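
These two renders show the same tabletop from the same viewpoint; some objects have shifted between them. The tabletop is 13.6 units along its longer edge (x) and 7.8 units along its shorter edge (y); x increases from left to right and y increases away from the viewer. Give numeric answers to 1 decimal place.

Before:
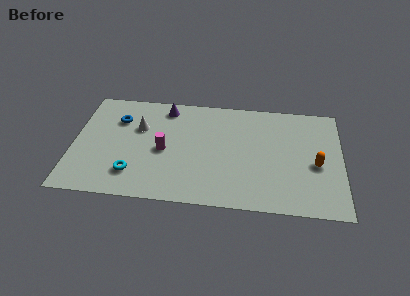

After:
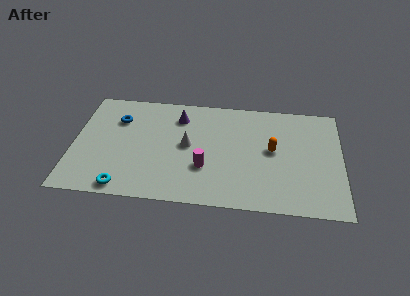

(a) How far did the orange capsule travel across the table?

2.3

From (12.3, 3.4) to (10.1, 4.2), the orange capsule covered √(2.2² + 0.8²) ≈ 2.3 units.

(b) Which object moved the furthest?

the white cone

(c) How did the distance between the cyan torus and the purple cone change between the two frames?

+0.8

The distance was about 5.1 in the first image and 5.9 in the second, so they moved 0.8 units further apart.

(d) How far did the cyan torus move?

1.1

The cyan torus was near (3.1, 1.8) before and (2.7, 0.8) after, so it travelled √(0.4² + 1.0²) ≈ 1.1 units.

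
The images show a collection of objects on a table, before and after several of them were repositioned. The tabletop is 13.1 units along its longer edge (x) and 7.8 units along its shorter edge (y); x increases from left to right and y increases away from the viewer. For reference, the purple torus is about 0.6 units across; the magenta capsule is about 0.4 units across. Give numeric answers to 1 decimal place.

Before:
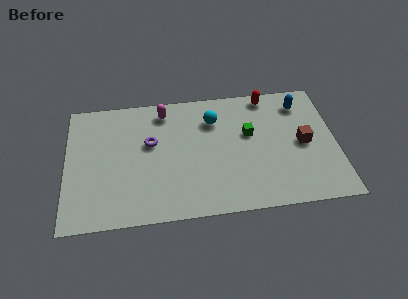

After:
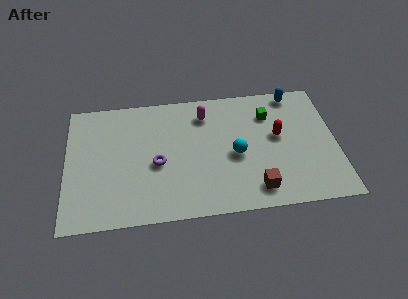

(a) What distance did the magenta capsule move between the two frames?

2.0

The magenta capsule was near (4.8, 6.6) before and (6.8, 6.2) after, so it travelled √(2.0² + 0.4²) ≈ 2.0 units.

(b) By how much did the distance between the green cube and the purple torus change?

+1.2

Before: roughly 4.8 units apart; after: 6.0. That's 1.2 units further apart.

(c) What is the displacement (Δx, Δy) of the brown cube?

(-2.4, -2.5)

The brown cube started near (11.5, 3.8) and ended near (9.1, 1.3).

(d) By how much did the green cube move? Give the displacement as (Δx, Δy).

(1.0, 1.1)

The green cube started near (8.9, 4.7) and ended near (9.9, 5.8).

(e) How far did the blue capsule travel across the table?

0.8

From (11.5, 6.3) to (11.2, 7.0), the blue capsule covered √(0.3² + 0.7²) ≈ 0.8 units.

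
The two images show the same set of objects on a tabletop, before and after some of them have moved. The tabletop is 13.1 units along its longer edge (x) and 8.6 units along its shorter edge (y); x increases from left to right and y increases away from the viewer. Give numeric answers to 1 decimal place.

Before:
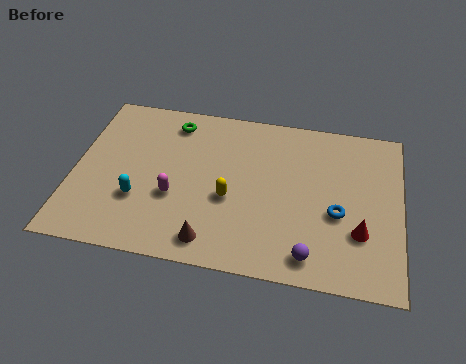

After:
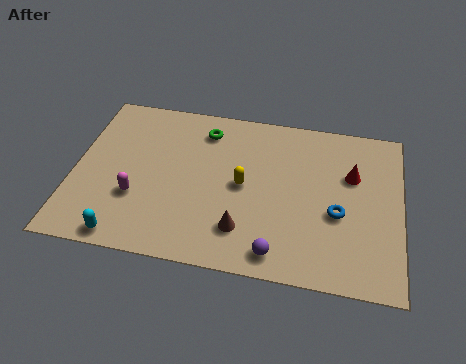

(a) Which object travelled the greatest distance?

the red cone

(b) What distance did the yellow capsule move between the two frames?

0.9

The yellow capsule was near (6.3, 3.5) before and (6.8, 4.3) after, so it travelled √(0.5² + 0.8²) ≈ 0.9 units.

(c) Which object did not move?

the blue torus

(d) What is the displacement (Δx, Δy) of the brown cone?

(1.2, 0.8)

The brown cone was at about (5.7, 1.2) and moved to about (6.9, 2.0).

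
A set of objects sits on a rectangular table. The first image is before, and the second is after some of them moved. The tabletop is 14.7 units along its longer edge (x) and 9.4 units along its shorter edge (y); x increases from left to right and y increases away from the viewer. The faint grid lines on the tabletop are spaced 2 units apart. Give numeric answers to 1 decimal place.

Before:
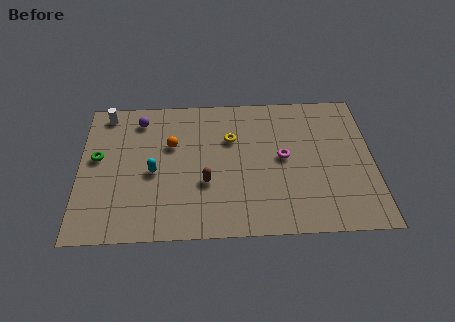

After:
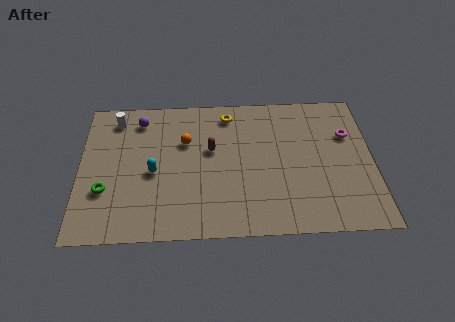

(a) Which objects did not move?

the cyan capsule and the purple sphere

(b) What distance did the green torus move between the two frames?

2.2

The green torus moved from about (0.9, 5.3) to (1.3, 3.1), a distance of √(0.4² + 2.2²) ≈ 2.2.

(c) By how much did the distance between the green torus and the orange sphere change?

+1.3

They were about 3.8 units apart before and 5.1 after — 1.3 units further apart.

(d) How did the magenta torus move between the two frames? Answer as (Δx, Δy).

(3.3, 1.4)

The magenta torus started near (10.2, 4.9) and ended near (13.5, 6.3).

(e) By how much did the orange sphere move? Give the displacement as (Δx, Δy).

(0.7, 0.2)

From the two frames, the orange sphere sits at roughly (4.6, 6.0) before and (5.3, 6.2) after.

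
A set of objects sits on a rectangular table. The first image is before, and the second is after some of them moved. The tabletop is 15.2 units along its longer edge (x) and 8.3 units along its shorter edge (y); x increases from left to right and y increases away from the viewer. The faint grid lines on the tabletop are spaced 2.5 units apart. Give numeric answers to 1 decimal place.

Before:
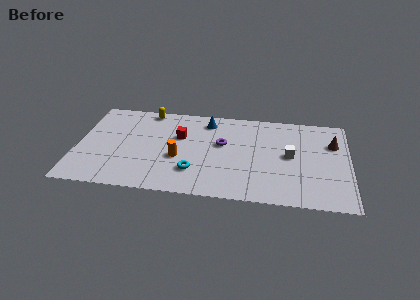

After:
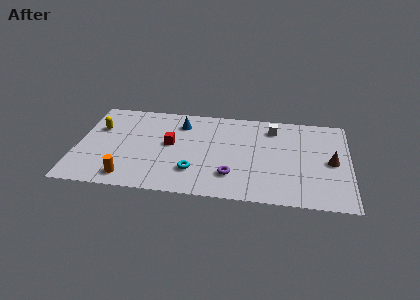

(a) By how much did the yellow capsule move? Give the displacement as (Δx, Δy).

(-2.7, -2.0)

The yellow capsule was at about (3.8, 7.5) and moved to about (1.1, 5.5).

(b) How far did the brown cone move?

1.7

From (14.3, 5.7) to (14.2, 4.0), the brown cone covered √(0.1² + 1.7²) ≈ 1.7 units.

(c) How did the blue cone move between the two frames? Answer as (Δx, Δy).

(-1.5, -0.4)

The blue cone was at about (7.2, 6.9) and moved to about (5.7, 6.5).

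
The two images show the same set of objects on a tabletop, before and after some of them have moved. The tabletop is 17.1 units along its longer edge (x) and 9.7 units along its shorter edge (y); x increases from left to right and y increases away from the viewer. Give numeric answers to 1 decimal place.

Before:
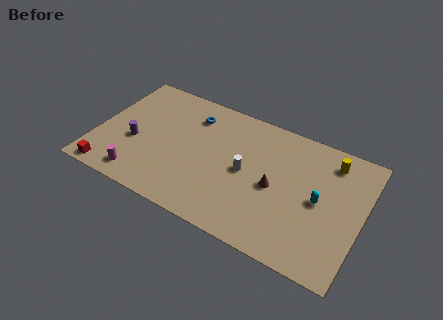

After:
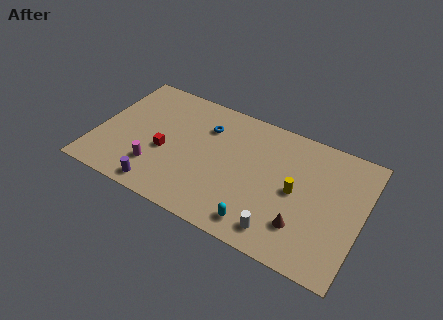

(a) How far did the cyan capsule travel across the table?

4.8

From (14.4, 4.8) to (11.0, 1.4), the cyan capsule covered √(3.4² + 3.4²) ≈ 4.8 units.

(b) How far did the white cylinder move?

4.2

From (9.7, 4.8) to (12.3, 1.5), the white cylinder covered √(2.6² + 3.3²) ≈ 4.2 units.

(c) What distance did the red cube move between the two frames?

4.5

The red cube was near (1.3, 0.9) before and (4.5, 4.0) after, so it travelled √(3.2² + 3.1²) ≈ 4.5 units.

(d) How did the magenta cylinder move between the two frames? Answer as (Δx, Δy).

(0.9, 1.1)

The magenta cylinder started near (3.2, 1.4) and ended near (4.1, 2.5).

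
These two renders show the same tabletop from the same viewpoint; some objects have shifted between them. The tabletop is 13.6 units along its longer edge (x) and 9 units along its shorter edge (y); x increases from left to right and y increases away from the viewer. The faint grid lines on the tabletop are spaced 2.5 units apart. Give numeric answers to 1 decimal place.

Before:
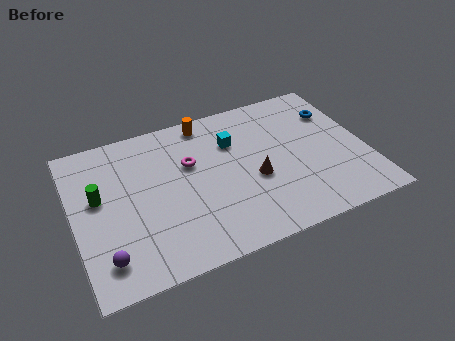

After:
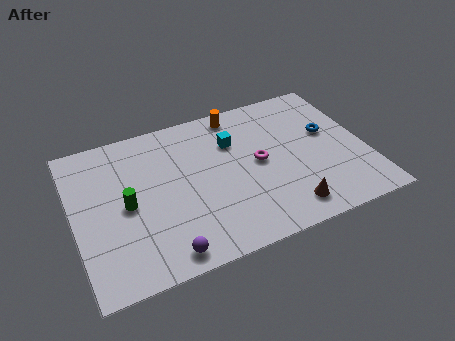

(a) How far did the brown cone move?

2.6

The brown cone moved from about (8.3, 3.7) to (9.5, 1.4), a distance of √(1.2² + 2.3²) ≈ 2.6.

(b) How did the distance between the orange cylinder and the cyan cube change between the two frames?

-0.3

They were about 2.0 units apart before and 1.7 after — 0.3 units closer together.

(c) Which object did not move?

the cyan cube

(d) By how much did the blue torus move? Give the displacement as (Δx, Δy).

(-0.5, -1.2)

The blue torus was at about (12.5, 6.5) and moved to about (12.0, 5.3).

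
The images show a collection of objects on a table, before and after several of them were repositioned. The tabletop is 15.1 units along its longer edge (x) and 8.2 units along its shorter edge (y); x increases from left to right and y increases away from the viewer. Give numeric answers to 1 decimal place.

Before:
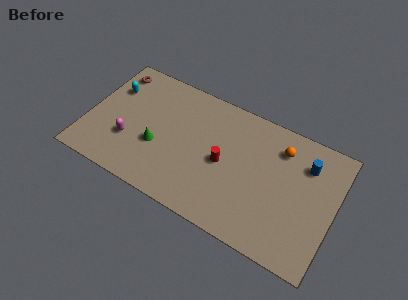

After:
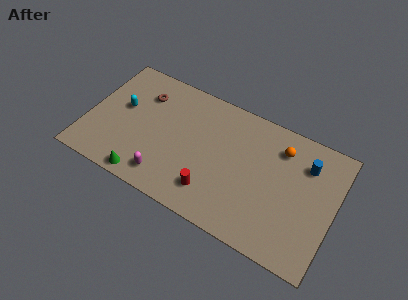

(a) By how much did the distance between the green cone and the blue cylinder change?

+1.3

They were about 9.3 units apart before and 10.6 after — 1.3 units further apart.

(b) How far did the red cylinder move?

2.1

The red cylinder was near (8.4, 3.9) before and (8.0, 1.8) after, so it travelled √(0.4² + 2.1²) ≈ 2.1 units.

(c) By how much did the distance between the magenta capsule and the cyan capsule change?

+1.2

Before: roughly 3.4 units apart; after: 4.6. That's 1.2 units further apart.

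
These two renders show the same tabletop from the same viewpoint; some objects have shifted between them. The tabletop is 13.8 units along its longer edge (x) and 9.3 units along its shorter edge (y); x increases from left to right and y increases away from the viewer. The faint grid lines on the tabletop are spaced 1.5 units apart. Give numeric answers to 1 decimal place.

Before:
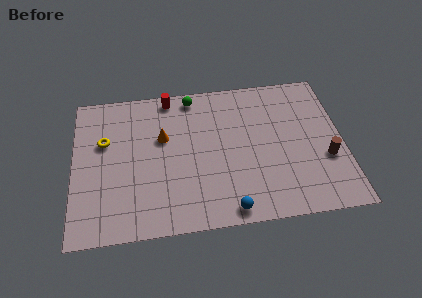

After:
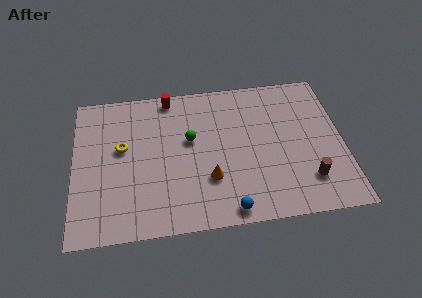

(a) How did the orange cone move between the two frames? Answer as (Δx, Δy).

(2.3, -2.9)

The orange cone started near (4.6, 5.8) and ended near (6.9, 2.9).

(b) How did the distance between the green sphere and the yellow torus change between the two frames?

-1.7

They were about 5.2 units apart before and 3.5 after — 1.7 units closer together.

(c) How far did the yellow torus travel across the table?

1.0

From (1.6, 5.9) to (2.5, 5.4), the yellow torus covered √(0.9² + 0.5²) ≈ 1.0 units.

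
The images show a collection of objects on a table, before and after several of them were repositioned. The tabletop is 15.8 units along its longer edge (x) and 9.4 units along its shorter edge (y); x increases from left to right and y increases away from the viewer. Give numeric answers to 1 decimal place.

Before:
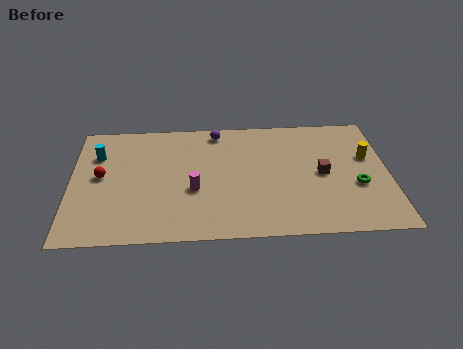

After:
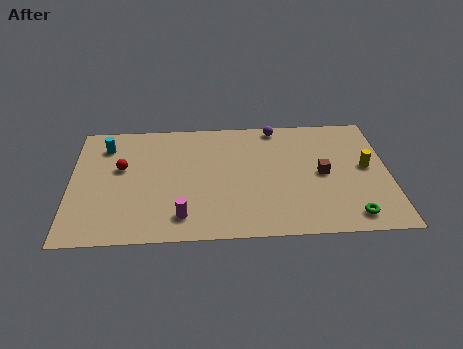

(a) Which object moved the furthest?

the purple sphere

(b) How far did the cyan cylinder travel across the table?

0.8

The cyan cylinder moved from about (1.3, 6.7) to (1.7, 7.4), a distance of √(0.4² + 0.7²) ≈ 0.8.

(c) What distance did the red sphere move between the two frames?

1.2

The red sphere moved from about (1.5, 5.0) to (2.5, 5.6), a distance of √(1.0² + 0.6²) ≈ 1.2.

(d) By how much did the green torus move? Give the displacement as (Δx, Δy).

(-0.4, -2.3)

The green torus started near (14.2, 3.6) and ended near (13.8, 1.3).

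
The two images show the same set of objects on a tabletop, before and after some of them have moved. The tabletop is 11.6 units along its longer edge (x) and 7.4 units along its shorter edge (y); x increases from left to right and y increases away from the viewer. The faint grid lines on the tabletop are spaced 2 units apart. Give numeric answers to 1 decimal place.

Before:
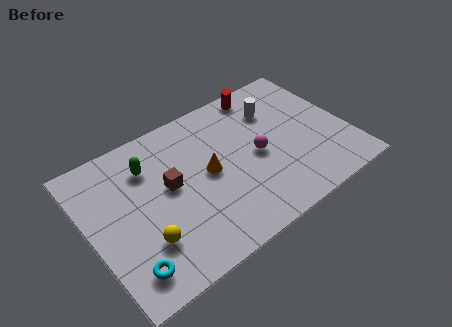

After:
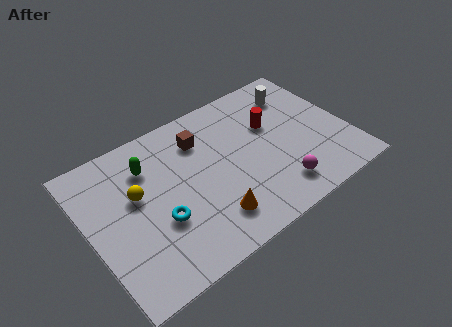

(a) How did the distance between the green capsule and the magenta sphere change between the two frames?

+1.5

They were about 5.0 units apart before and 6.5 after — 1.5 units further apart.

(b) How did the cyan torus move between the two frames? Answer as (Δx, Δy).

(1.7, 1.4)

The cyan torus was at about (1.2, 1.3) and moved to about (2.9, 2.7).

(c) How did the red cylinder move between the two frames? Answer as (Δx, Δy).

(0.0, -1.9)

The red cylinder was at about (8.4, 6.6) and moved to about (8.4, 4.7).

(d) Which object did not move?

the green capsule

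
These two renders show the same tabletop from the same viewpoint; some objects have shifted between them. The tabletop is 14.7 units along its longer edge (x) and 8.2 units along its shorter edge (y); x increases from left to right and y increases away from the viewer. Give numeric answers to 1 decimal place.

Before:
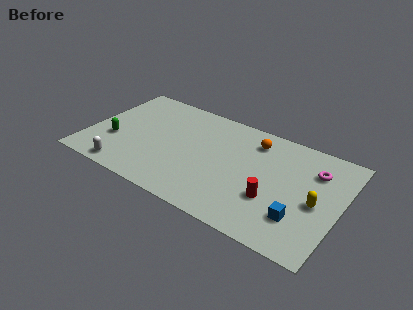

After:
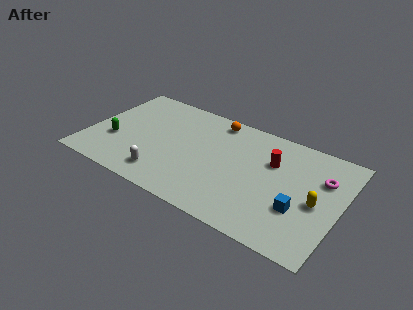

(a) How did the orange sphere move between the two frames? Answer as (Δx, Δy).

(-2.4, 0.6)

The orange sphere started near (9.4, 6.6) and ended near (7.0, 7.2).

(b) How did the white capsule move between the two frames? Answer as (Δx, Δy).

(2.2, 0.6)

From the two frames, the white capsule sits at roughly (2.6, 0.9) before and (4.8, 1.5) after.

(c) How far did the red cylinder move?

2.7

From (11.0, 2.8) to (10.6, 5.5), the red cylinder covered √(0.4² + 2.7²) ≈ 2.7 units.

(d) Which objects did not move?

the green capsule and the yellow capsule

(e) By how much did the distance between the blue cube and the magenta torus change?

-0.8

Before: roughly 3.8 units apart; after: 3.0. That's 0.8 units closer together.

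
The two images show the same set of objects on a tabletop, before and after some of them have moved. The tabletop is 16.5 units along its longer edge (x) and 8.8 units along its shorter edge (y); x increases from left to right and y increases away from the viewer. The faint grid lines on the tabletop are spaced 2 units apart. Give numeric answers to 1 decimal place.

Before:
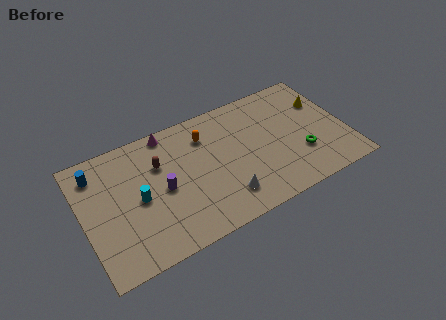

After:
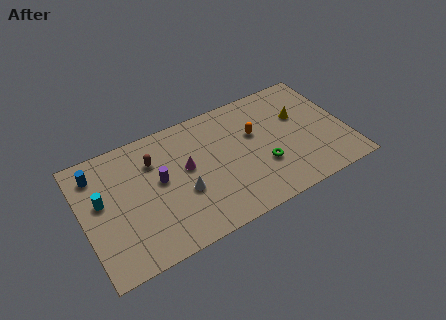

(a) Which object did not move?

the blue cylinder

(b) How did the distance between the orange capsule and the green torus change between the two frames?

-4.3

Before: roughly 6.8 units apart; after: 2.5. That's 4.3 units closer together.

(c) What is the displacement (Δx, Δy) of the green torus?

(-2.4, 0.2)

The green torus started near (13.5, 2.8) and ended near (11.1, 3.0).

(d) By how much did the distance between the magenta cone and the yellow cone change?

-2.6

They were about 9.9 units apart before and 7.3 after — 2.6 units closer together.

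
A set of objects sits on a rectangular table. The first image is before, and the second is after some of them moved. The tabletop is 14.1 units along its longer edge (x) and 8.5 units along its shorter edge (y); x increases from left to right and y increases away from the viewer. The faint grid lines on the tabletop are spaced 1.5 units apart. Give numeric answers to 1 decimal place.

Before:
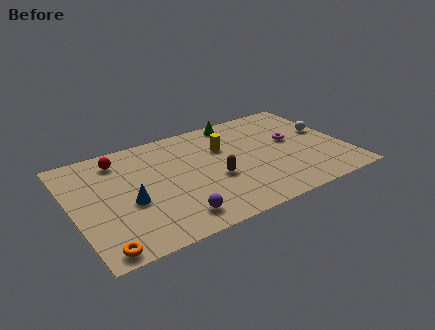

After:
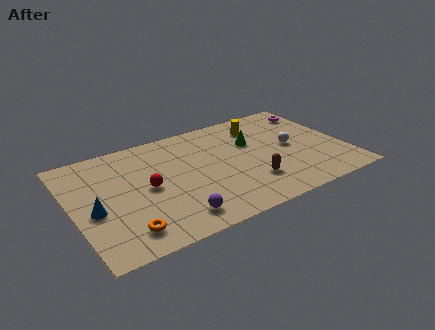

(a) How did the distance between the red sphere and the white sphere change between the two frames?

-3.2

They were about 10.8 units apart before and 7.6 after — 3.2 units closer together.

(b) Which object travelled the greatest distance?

the red sphere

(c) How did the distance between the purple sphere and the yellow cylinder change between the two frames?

+2.1

The distance was about 5.4 in the first image and 7.5 in the second, so they moved 2.1 units further apart.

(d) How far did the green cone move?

2.2

The green cone was near (9.0, 7.6) before and (9.5, 5.5) after, so it travelled √(0.5² + 2.1²) ≈ 2.2 units.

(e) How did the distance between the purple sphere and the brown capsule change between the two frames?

+1.1

Before: roughly 3.1 units apart; after: 4.2. That's 1.1 units further apart.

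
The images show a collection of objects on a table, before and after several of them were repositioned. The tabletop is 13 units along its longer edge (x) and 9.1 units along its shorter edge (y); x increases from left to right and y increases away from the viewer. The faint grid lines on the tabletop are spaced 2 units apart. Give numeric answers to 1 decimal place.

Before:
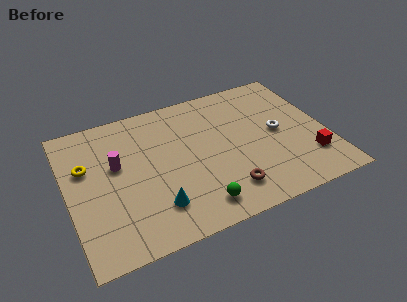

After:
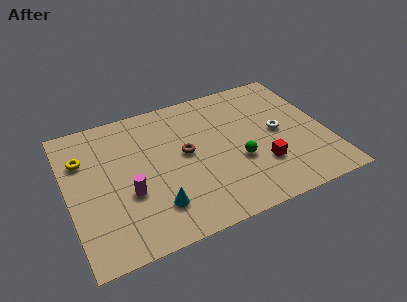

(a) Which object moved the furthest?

the brown torus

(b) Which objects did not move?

the cyan cone and the white torus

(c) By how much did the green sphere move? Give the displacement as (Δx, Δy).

(2.3, 2.0)

The green sphere started near (6.1, 1.4) and ended near (8.4, 3.4).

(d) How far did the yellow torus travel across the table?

0.6

The yellow torus moved from about (1.0, 5.8) to (0.9, 6.4), a distance of √(0.1² + 0.6²) ≈ 0.6.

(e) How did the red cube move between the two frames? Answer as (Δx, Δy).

(-2.4, 0.4)

The red cube was at about (11.9, 2.3) and moved to about (9.5, 2.7).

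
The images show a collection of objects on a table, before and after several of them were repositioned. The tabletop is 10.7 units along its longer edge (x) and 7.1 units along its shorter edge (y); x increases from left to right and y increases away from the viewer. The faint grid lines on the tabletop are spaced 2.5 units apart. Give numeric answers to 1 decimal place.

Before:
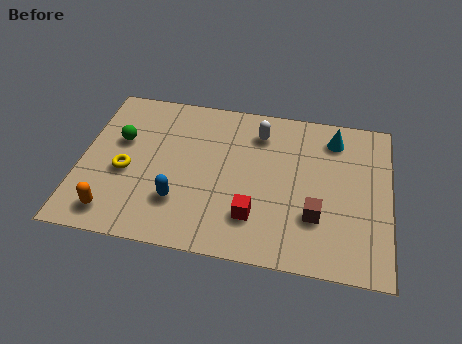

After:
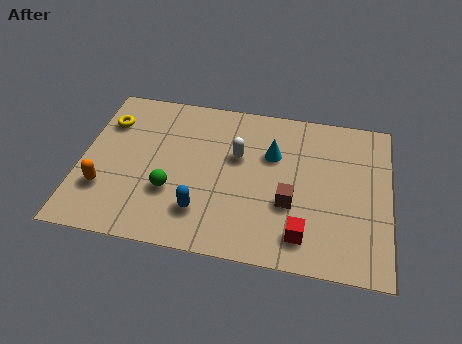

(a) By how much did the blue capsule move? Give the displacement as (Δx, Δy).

(0.8, -0.3)

The blue capsule was at about (3.5, 2.0) and moved to about (4.3, 1.7).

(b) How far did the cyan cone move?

2.4

The cyan cone moved from about (8.7, 5.8) to (6.6, 4.7), a distance of √(2.1² + 1.1²) ≈ 2.4.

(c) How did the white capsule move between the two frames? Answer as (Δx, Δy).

(-0.7, -1.2)

From the two frames, the white capsule sits at roughly (6.1, 5.6) before and (5.4, 4.4) after.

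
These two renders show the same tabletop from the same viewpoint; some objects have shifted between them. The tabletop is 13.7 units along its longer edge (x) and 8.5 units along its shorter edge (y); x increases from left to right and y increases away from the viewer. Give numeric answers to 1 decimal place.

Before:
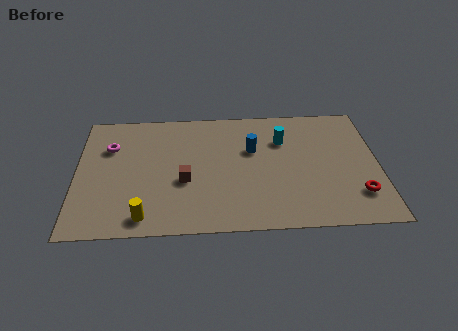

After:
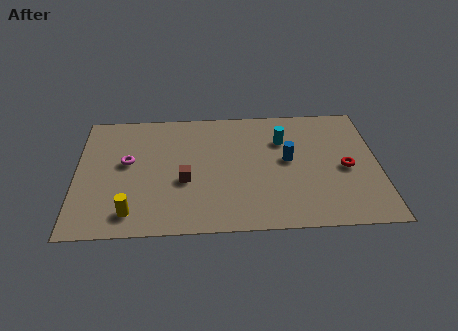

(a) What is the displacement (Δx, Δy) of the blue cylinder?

(1.6, -0.8)

The blue cylinder was at about (8.0, 5.4) and moved to about (9.6, 4.6).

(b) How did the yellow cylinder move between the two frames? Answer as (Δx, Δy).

(-0.6, 0.3)

The yellow cylinder started near (3.1, 1.1) and ended near (2.5, 1.4).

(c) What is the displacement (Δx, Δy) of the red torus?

(-0.5, 1.8)

The red torus started near (12.7, 2.1) and ended near (12.2, 3.9).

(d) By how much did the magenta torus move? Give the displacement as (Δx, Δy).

(0.8, -1.1)

The magenta torus was at about (1.5, 5.9) and moved to about (2.3, 4.8).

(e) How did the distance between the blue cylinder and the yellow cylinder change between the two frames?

+1.3

The distance was about 6.5 in the first image and 7.8 in the second, so they moved 1.3 units further apart.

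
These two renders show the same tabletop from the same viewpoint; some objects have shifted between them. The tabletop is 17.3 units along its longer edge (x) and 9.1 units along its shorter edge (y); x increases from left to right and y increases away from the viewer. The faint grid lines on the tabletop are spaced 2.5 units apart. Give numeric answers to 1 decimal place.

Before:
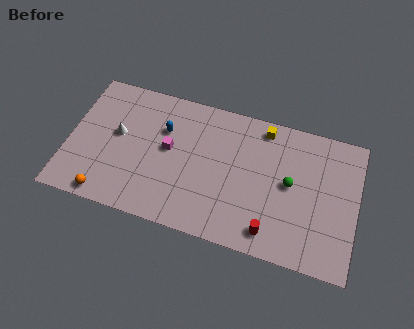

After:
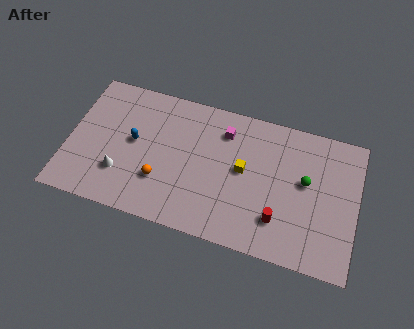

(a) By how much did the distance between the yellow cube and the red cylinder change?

-3.2

The distance was about 6.7 in the first image and 3.5 in the second, so they moved 3.2 units closer together.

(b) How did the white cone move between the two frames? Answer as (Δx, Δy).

(0.4, -2.5)

From the two frames, the white cone sits at roughly (2.9, 5.1) before and (3.3, 2.6) after.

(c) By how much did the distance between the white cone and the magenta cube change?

+4.3

They were about 3.1 units apart before and 7.4 after — 4.3 units further apart.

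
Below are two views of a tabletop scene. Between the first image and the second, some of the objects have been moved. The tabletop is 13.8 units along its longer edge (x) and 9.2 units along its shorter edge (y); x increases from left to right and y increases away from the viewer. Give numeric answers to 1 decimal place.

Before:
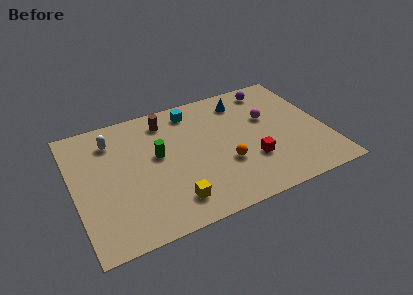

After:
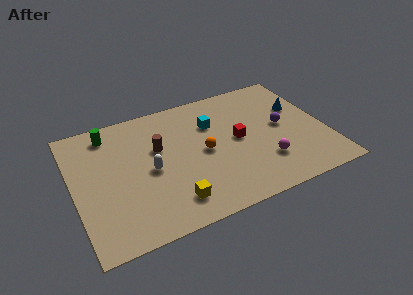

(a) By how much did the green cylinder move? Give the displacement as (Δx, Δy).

(-2.4, 2.6)

The green cylinder was at about (4.6, 5.2) and moved to about (2.2, 7.8).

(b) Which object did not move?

the yellow cube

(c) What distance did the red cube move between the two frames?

1.9

The red cube moved from about (9.5, 2.9) to (9.0, 4.7), a distance of √(0.5² + 1.8²) ≈ 1.9.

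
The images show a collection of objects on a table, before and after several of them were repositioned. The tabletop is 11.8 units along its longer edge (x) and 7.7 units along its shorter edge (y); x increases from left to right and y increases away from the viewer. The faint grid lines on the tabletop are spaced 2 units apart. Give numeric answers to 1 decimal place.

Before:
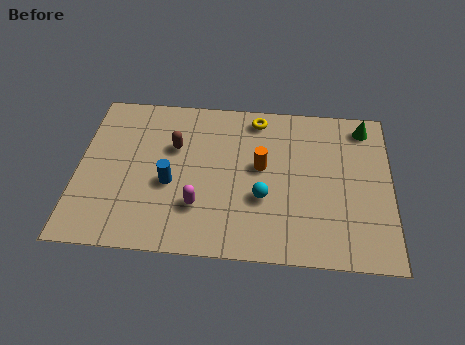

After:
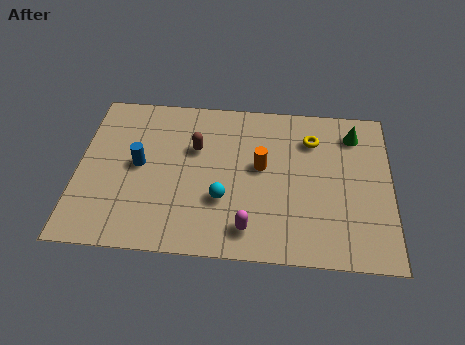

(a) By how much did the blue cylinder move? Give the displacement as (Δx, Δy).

(-1.2, 0.8)

The blue cylinder started near (3.5, 3.2) and ended near (2.3, 4.0).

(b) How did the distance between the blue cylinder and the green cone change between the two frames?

+0.3

Before: roughly 8.1 units apart; after: 8.4. That's 0.3 units further apart.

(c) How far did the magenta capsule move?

2.1

The magenta capsule moved from about (4.6, 2.2) to (6.5, 1.3), a distance of √(1.9² + 0.9²) ≈ 2.1.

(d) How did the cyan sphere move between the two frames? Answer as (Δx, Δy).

(-1.5, -0.2)

The cyan sphere started near (7.0, 2.8) and ended near (5.5, 2.6).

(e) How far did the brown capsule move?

0.8

The brown capsule was near (3.6, 5.0) before and (4.4, 5.0) after, so it travelled √(0.8² + 0.0²) ≈ 0.8 units.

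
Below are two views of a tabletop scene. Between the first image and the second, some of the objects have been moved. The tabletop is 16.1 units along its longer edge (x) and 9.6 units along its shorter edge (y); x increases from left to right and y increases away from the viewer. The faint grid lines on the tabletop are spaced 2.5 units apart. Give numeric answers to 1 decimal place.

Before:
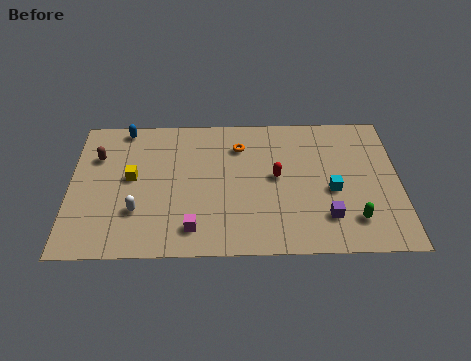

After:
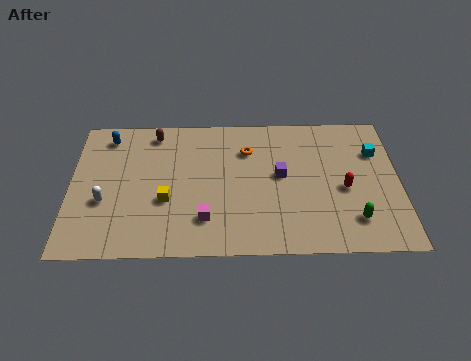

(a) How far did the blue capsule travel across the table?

1.0

From (2.6, 8.7) to (1.8, 8.1), the blue capsule covered √(0.8² + 0.6²) ≈ 1.0 units.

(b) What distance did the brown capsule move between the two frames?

3.2

The brown capsule moved from about (1.3, 6.7) to (4.1, 8.3), a distance of √(2.8² + 1.6²) ≈ 3.2.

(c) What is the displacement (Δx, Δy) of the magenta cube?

(0.6, 0.6)

The magenta cube was at about (6.0, 1.7) and moved to about (6.6, 2.3).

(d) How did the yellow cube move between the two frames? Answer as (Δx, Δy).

(1.7, -1.6)

The yellow cube started near (3.0, 5.2) and ended near (4.7, 3.6).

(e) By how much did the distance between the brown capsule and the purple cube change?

-5.1

They were about 12.0 units apart before and 6.9 after — 5.1 units closer together.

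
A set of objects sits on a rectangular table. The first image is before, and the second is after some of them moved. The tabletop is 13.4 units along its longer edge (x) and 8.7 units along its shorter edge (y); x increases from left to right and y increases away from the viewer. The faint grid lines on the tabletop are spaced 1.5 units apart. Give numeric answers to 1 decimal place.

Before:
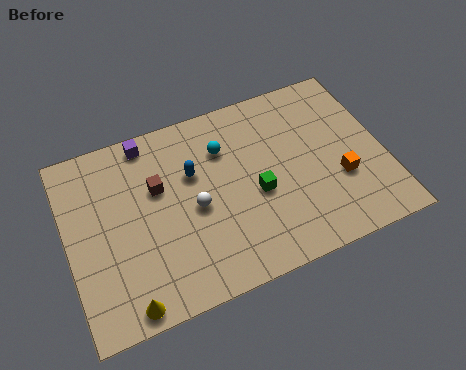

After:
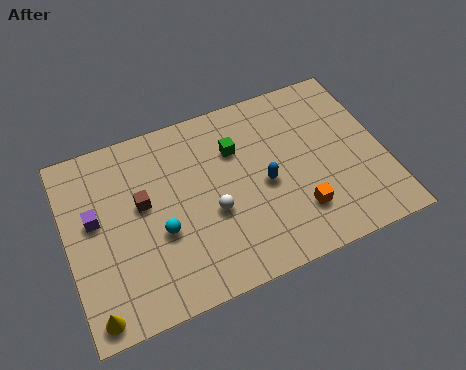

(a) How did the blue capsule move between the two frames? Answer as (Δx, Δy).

(2.9, -1.6)

The blue capsule was at about (5.4, 5.6) and moved to about (8.3, 4.0).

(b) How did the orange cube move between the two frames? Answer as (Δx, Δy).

(-1.9, -0.9)

The orange cube was at about (11.4, 3.1) and moved to about (9.5, 2.2).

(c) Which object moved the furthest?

the cyan sphere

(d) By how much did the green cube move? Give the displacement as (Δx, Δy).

(-0.6, 2.4)

The green cube was at about (7.9, 3.7) and moved to about (7.3, 6.1).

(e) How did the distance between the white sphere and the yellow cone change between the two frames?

+1.3

Before: roughly 4.5 units apart; after: 5.8. That's 1.3 units further apart.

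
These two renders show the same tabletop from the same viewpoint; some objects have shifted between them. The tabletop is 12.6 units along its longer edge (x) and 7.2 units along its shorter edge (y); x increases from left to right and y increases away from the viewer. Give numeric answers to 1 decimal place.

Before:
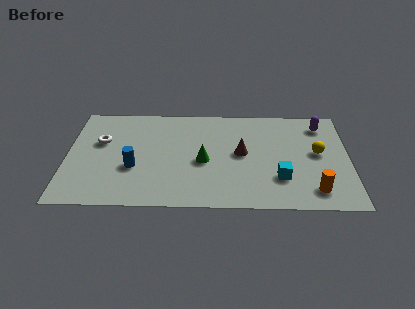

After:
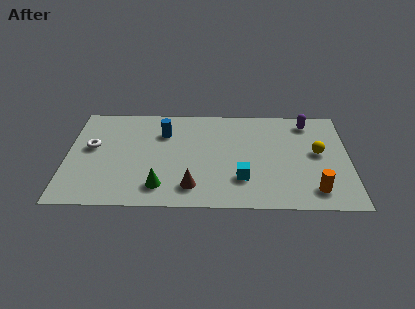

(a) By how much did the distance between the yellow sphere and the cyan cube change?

+1.4

They were about 2.5 units apart before and 3.9 after — 1.4 units further apart.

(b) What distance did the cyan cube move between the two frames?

1.7

The cyan cube moved from about (9.5, 2.1) to (7.8, 2.0), a distance of √(1.7² + 0.1²) ≈ 1.7.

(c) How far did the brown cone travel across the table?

3.3

The brown cone moved from about (7.8, 3.8) to (5.6, 1.4), a distance of √(2.2² + 2.4²) ≈ 3.3.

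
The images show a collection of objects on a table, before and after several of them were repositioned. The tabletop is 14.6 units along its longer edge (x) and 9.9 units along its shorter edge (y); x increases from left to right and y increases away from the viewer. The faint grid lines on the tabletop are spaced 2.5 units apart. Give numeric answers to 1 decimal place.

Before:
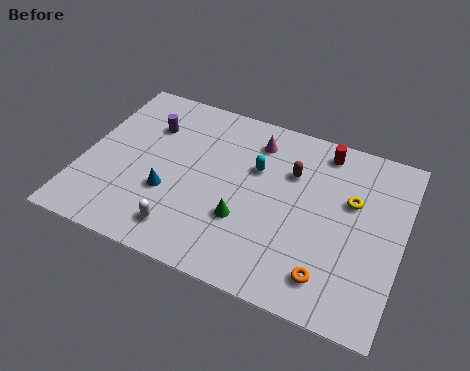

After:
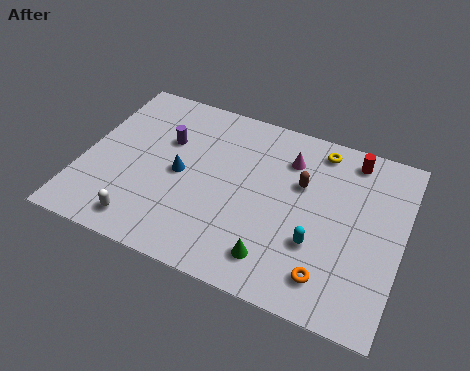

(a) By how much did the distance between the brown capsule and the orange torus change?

-0.7

The distance was about 5.5 in the first image and 4.8 in the second, so they moved 0.7 units closer together.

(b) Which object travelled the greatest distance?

the cyan capsule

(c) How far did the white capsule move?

1.8

The white capsule was near (5.0, 1.7) before and (3.2, 1.4) after, so it travelled √(1.8² + 0.3²) ≈ 1.8 units.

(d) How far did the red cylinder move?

1.3

The red cylinder was near (10.7, 8.6) before and (12.0, 8.6) after, so it travelled √(1.3² + 0.0²) ≈ 1.3 units.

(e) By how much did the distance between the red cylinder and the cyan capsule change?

+1.8

Before: roughly 3.6 units apart; after: 5.4. That's 1.8 units further apart.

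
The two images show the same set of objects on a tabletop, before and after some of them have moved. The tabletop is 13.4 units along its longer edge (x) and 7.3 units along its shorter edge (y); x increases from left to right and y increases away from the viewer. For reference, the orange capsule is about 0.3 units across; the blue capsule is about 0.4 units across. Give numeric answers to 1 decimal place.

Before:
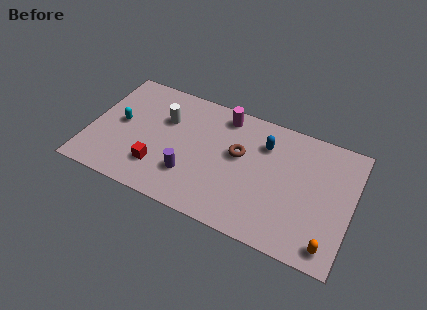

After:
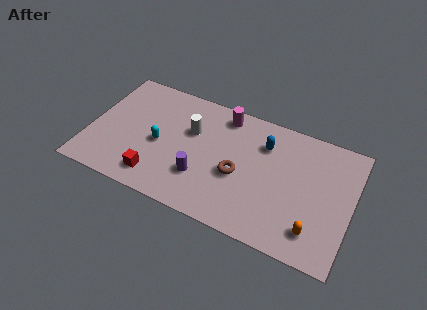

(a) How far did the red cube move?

0.6

The red cube moved from about (3.7, 1.9) to (3.7, 1.3), a distance of √(0.0² + 0.6²) ≈ 0.6.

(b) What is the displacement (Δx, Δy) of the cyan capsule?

(2.1, -0.5)

The cyan capsule was at about (1.5, 3.8) and moved to about (3.6, 3.3).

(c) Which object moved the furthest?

the cyan capsule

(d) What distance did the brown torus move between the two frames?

1.2

The brown torus moved from about (7.6, 4.3) to (7.7, 3.1), a distance of √(0.1² + 1.2²) ≈ 1.2.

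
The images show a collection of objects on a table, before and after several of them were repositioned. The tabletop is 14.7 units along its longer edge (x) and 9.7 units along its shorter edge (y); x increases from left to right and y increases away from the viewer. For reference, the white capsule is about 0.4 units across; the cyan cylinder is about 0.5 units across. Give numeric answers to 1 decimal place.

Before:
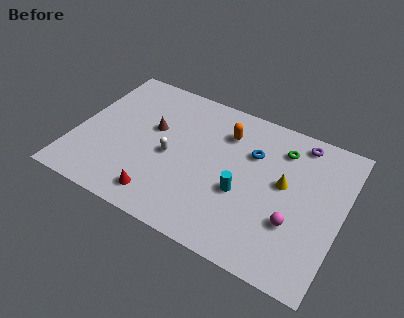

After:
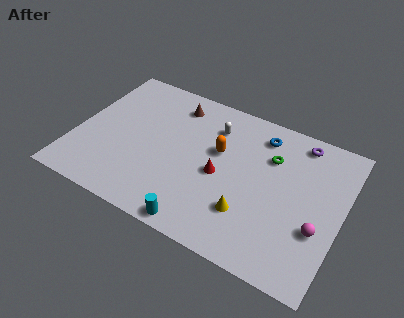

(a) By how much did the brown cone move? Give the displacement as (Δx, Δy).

(0.9, 2.2)

The brown cone was at about (4.1, 5.8) and moved to about (5.0, 8.0).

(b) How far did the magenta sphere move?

1.3

The magenta sphere was near (12.3, 3.2) before and (13.6, 3.4) after, so it travelled √(1.3² + 0.2²) ≈ 1.3 units.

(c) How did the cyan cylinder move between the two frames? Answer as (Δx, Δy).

(-1.9, -3.0)

The cyan cylinder started near (9.4, 3.8) and ended near (7.5, 0.8).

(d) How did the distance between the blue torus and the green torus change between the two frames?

-0.4

The distance was about 1.8 in the first image and 1.4 in the second, so they moved 0.4 units closer together.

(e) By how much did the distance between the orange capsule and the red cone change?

-4.9

The distance was about 6.4 in the first image and 1.5 in the second, so they moved 4.9 units closer together.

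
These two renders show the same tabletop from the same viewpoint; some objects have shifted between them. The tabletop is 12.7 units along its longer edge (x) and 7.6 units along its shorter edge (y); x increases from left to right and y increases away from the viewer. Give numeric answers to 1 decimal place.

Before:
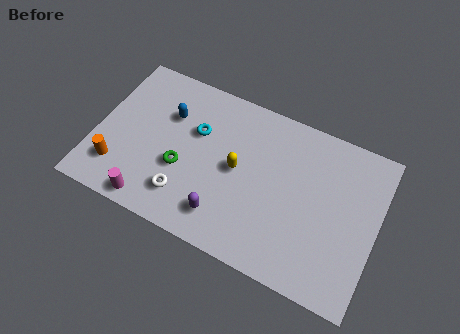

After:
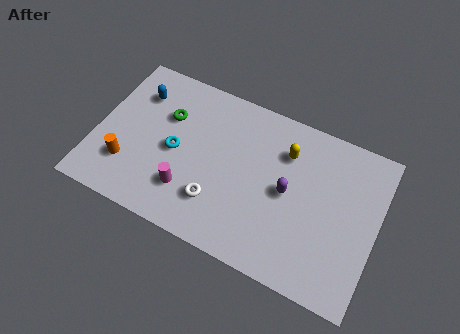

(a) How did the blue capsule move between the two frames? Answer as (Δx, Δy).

(-1.5, 0.5)

From the two frames, the blue capsule sits at roughly (3.1, 5.2) before and (1.6, 5.7) after.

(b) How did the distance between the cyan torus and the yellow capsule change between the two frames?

+3.0

The distance was about 2.2 in the first image and 5.2 in the second, so they moved 3.0 units further apart.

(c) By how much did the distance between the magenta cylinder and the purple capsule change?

+1.4

Before: roughly 3.3 units apart; after: 4.7. That's 1.4 units further apart.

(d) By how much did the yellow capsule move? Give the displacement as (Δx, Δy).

(2.0, 1.7)

The yellow capsule started near (6.4, 3.9) and ended near (8.4, 5.6).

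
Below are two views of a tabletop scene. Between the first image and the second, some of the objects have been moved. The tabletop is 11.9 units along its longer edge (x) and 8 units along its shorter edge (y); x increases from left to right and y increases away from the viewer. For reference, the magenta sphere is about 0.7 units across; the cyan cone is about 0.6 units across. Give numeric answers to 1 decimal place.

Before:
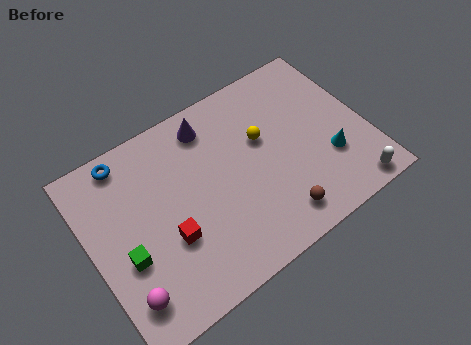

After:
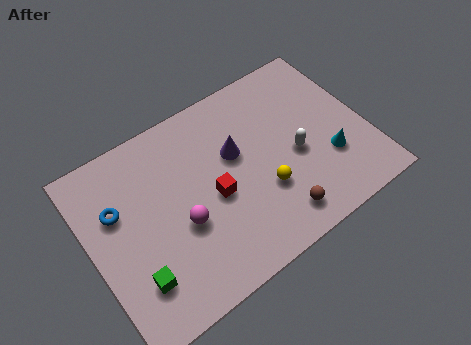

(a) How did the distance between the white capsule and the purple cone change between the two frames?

-5.0

They were about 7.8 units apart before and 2.8 after — 5.0 units closer together.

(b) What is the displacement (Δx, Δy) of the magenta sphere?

(2.7, 1.6)

The magenta sphere was at about (1.0, 1.6) and moved to about (3.7, 3.2).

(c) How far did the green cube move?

1.1

The green cube moved from about (1.3, 3.1) to (1.5, 2.0), a distance of √(0.2² + 1.1²) ≈ 1.1.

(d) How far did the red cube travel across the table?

2.2

The red cube was near (3.1, 2.9) before and (5.2, 3.6) after, so it travelled √(2.1² + 0.7²) ≈ 2.2 units.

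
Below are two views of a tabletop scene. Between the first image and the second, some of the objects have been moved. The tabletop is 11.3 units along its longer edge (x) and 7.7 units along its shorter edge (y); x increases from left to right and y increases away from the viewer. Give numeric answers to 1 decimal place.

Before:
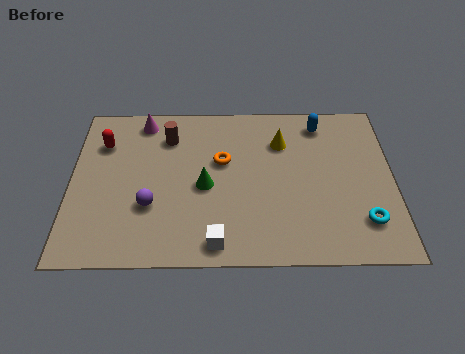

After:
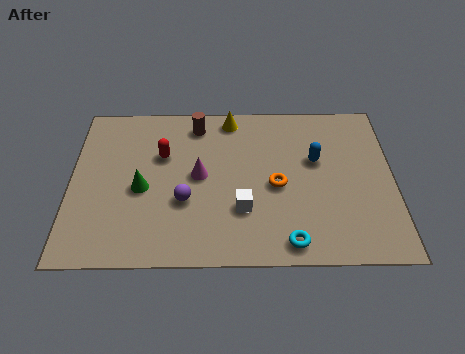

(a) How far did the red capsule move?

2.2

The red capsule was near (1.1, 5.6) before and (3.2, 5.0) after, so it travelled √(2.1² + 0.6²) ≈ 2.2 units.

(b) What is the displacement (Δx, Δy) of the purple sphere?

(1.2, 0.2)

The purple sphere was at about (2.8, 2.6) and moved to about (4.0, 2.8).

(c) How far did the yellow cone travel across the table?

2.2

From (7.4, 5.6) to (5.6, 6.8), the yellow cone covered √(1.8² + 1.2²) ≈ 2.2 units.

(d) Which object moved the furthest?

the magenta cone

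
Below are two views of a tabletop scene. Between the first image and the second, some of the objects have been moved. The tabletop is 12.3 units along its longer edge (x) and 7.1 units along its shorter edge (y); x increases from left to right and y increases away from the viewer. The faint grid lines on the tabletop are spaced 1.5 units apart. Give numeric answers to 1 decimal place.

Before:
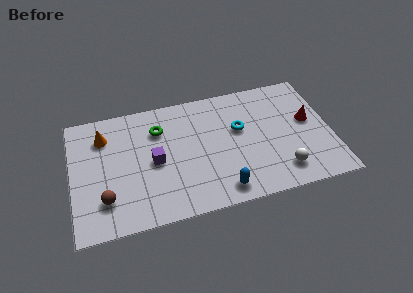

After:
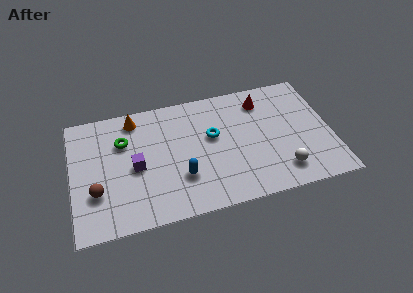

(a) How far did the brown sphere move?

0.6

The brown sphere moved from about (1.5, 1.8) to (1.1, 2.3), a distance of √(0.4² + 0.5²) ≈ 0.6.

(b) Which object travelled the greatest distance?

the red cone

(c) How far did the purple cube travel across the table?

0.9

The purple cube moved from about (3.9, 3.4) to (3.0, 3.3), a distance of √(0.9² + 0.1²) ≈ 0.9.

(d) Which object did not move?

the white sphere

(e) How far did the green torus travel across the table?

1.7

The green torus moved from about (4.2, 5.2) to (2.5, 4.9), a distance of √(1.7² + 0.3²) ≈ 1.7.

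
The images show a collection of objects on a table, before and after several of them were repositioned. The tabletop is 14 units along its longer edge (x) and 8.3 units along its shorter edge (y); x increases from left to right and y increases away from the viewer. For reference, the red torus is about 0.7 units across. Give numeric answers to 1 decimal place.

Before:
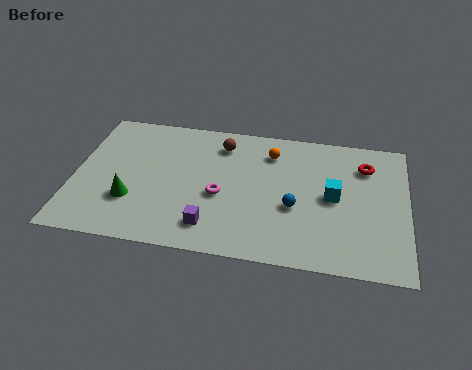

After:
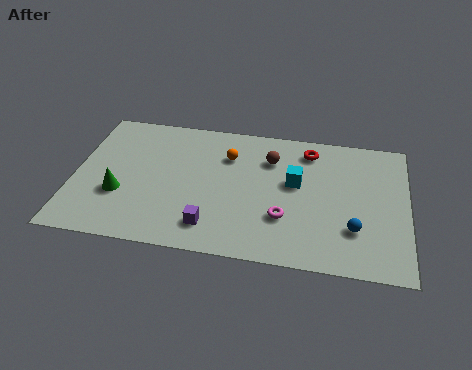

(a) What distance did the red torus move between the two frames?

2.5

The red torus moved from about (12.2, 6.3) to (9.8, 6.9), a distance of √(2.4² + 0.6²) ≈ 2.5.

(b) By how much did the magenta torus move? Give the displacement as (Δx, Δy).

(2.7, -0.9)

The magenta torus started near (6.2, 3.5) and ended near (8.9, 2.6).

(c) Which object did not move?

the purple cube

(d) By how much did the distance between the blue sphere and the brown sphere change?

+0.5

Before: roughly 4.7 units apart; after: 5.2. That's 0.5 units further apart.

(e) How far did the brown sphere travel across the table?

2.2

The brown sphere was near (6.1, 6.7) before and (8.2, 6.1) after, so it travelled √(2.1² + 0.6²) ≈ 2.2 units.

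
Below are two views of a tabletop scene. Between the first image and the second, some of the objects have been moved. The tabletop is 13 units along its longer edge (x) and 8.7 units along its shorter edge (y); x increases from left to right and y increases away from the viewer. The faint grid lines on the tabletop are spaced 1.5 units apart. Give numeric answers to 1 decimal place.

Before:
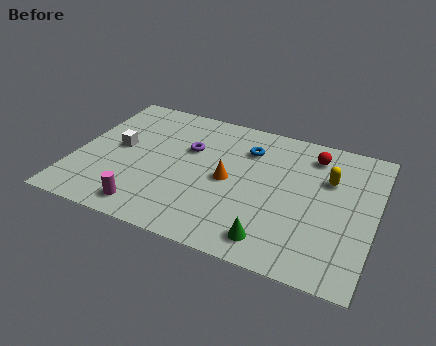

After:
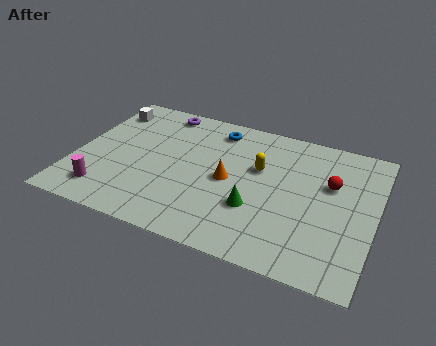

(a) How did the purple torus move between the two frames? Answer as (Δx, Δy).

(-1.5, 2.1)

The purple torus started near (4.8, 5.6) and ended near (3.3, 7.7).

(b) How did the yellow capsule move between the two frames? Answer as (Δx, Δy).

(-3.0, -0.4)

From the two frames, the yellow capsule sits at roughly (10.9, 5.8) before and (7.9, 5.4) after.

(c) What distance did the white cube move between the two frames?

2.6

From (1.8, 4.6) to (0.9, 7.0), the white cube covered √(0.9² + 2.4²) ≈ 2.6 units.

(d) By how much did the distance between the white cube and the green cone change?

+0.4

The distance was about 7.8 in the first image and 8.2 in the second, so they moved 0.4 units further apart.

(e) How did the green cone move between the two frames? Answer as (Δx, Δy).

(-0.9, 1.6)

The green cone was at about (8.9, 1.3) and moved to about (8.0, 2.9).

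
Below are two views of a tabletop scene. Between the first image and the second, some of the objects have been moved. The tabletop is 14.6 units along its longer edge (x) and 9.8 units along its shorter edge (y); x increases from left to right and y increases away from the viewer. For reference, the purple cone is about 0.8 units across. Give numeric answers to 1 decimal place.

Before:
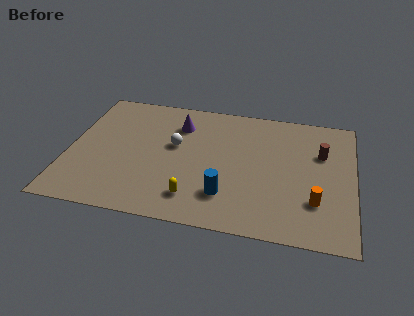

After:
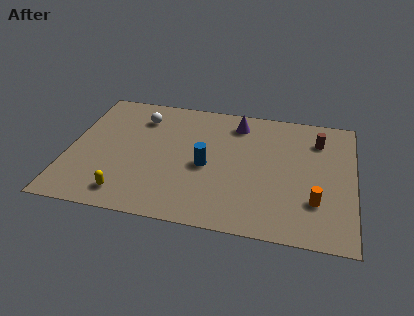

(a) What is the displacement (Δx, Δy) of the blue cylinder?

(-1.1, 2.0)

The blue cylinder started near (8.2, 2.4) and ended near (7.1, 4.4).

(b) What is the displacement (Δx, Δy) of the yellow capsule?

(-3.4, -0.4)

The yellow capsule started near (6.6, 1.9) and ended near (3.2, 1.5).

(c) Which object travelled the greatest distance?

the yellow capsule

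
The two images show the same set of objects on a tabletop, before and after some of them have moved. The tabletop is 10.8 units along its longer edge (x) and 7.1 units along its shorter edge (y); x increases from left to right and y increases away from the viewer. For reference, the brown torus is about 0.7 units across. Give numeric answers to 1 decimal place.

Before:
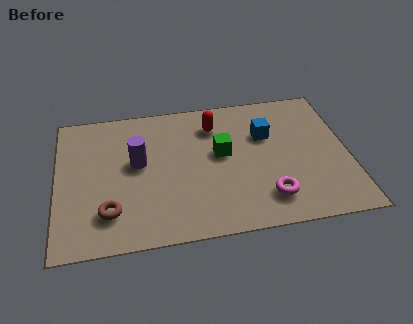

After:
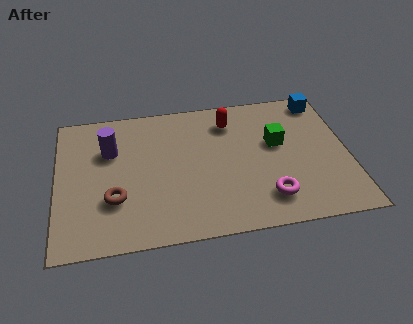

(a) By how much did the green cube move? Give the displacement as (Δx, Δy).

(2.1, 0.2)

The green cube started near (6.1, 4.0) and ended near (8.2, 4.2).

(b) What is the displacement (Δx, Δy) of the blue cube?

(2.2, 1.5)

The blue cube started near (7.8, 4.7) and ended near (10.0, 6.2).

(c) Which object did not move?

the magenta torus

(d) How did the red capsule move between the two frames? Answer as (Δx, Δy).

(0.6, 0.1)

The red capsule was at about (5.9, 5.5) and moved to about (6.5, 5.6).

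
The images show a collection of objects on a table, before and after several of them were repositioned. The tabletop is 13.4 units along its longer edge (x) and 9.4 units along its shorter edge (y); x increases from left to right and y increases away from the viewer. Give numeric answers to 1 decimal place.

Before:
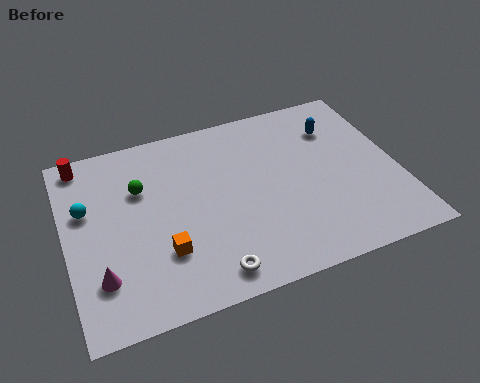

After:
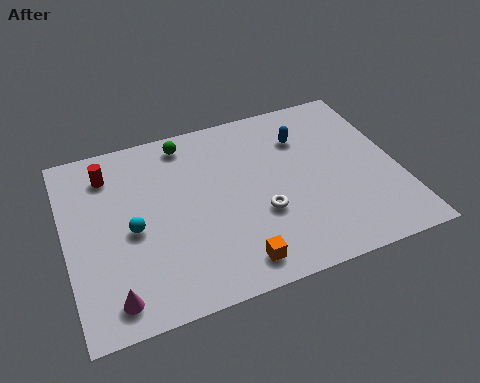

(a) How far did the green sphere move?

2.8

The green sphere moved from about (3.1, 6.3) to (5.1, 8.2), a distance of √(2.0² + 1.9²) ≈ 2.8.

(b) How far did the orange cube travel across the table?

3.1

The orange cube moved from about (3.7, 2.8) to (6.4, 1.3), a distance of √(2.7² + 1.5²) ≈ 3.1.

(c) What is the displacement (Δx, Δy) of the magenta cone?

(0.4, -1.1)

From the two frames, the magenta cone sits at roughly (1.2, 2.4) before and (1.6, 1.3) after.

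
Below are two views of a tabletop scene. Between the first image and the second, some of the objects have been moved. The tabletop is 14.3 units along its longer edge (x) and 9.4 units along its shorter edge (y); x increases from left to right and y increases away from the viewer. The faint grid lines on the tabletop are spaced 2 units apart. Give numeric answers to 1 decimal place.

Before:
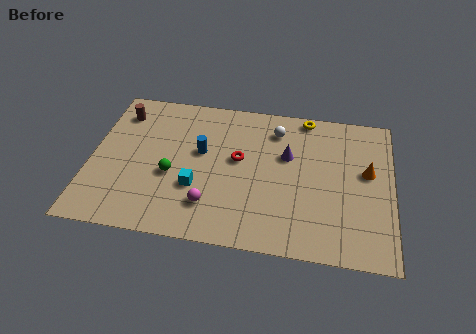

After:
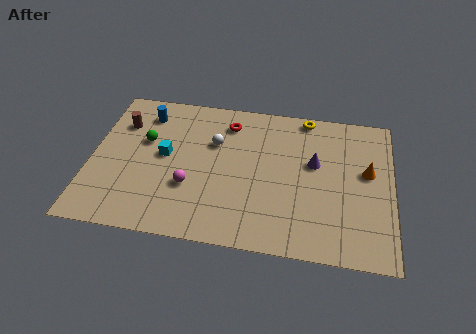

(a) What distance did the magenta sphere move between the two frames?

1.4

From (5.8, 2.2) to (4.8, 3.2), the magenta sphere covered √(1.0² + 1.0²) ≈ 1.4 units.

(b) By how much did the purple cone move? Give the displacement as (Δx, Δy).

(1.3, -0.3)

The purple cone was at about (9.3, 5.9) and moved to about (10.6, 5.6).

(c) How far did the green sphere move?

2.4

From (3.9, 3.8) to (2.5, 5.8), the green sphere covered √(1.4² + 2.0²) ≈ 2.4 units.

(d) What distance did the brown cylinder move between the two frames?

0.7

The brown cylinder was near (1.2, 7.5) before and (1.3, 6.8) after, so it travelled √(0.1² + 0.7²) ≈ 0.7 units.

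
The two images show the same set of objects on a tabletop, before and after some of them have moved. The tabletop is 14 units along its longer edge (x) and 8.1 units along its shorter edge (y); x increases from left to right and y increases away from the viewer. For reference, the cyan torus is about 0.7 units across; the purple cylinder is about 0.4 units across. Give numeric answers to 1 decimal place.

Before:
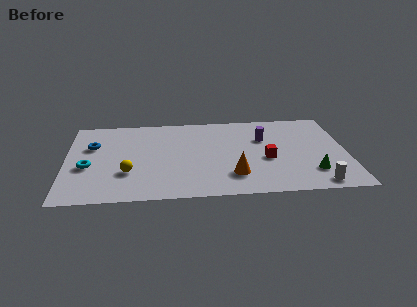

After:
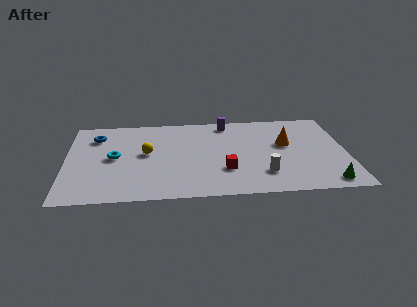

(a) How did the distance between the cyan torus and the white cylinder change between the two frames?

-3.9

Before: roughly 11.6 units apart; after: 7.7. That's 3.9 units closer together.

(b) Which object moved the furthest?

the orange cone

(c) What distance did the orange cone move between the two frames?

3.9

The orange cone was near (8.3, 2.0) before and (11.0, 4.8) after, so it travelled √(2.7² + 2.8²) ≈ 3.9 units.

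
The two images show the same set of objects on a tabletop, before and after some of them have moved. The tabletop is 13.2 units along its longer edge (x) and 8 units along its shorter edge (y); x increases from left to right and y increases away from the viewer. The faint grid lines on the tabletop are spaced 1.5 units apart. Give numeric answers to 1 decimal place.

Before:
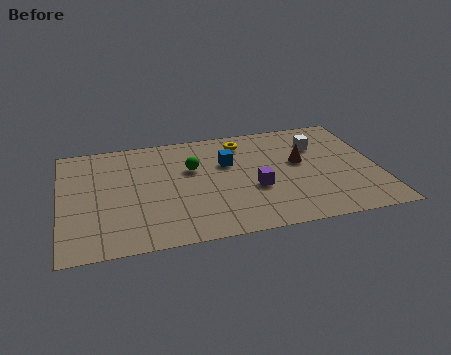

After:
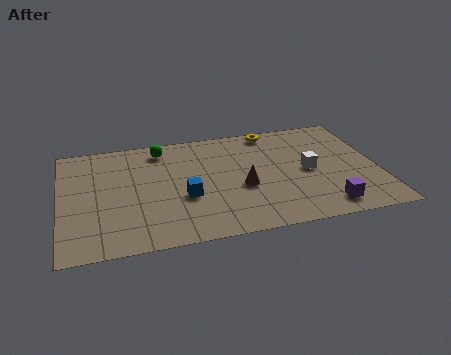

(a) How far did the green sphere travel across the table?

2.1

The green sphere was near (5.5, 5.1) before and (4.3, 6.8) after, so it travelled √(1.2² + 1.7²) ≈ 2.1 units.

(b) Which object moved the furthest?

the purple cube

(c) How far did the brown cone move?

2.8

The brown cone moved from about (10.0, 4.6) to (7.5, 3.3), a distance of √(2.5² + 1.3²) ≈ 2.8.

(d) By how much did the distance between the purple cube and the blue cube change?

+3.7

They were about 2.3 units apart before and 6.0 after — 3.7 units further apart.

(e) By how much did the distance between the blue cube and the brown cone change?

-0.7

Before: roughly 3.1 units apart; after: 2.4. That's 0.7 units closer together.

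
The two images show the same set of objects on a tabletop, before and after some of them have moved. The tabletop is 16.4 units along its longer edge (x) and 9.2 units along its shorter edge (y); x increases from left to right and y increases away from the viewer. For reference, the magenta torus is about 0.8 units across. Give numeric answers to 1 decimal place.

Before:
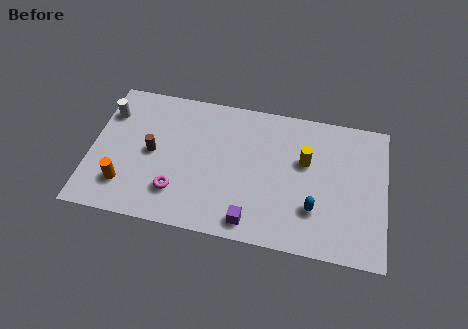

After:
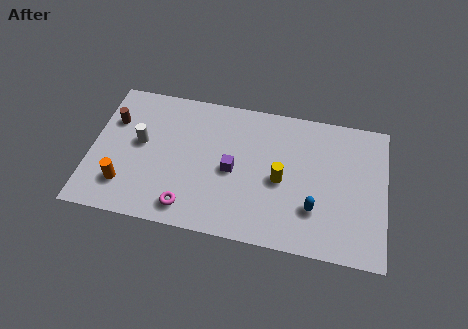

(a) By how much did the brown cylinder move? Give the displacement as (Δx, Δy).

(-2.3, 1.7)

The brown cylinder was at about (3.4, 4.6) and moved to about (1.1, 6.3).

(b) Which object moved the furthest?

the purple cube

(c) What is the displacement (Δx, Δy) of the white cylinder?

(1.9, -1.7)

The white cylinder was at about (0.8, 6.8) and moved to about (2.7, 5.1).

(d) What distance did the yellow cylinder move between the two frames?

2.0

From (11.9, 5.7) to (10.6, 4.2), the yellow cylinder covered √(1.3² + 1.5²) ≈ 2.0 units.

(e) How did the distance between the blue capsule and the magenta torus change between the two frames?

-0.6

The distance was about 7.6 in the first image and 7.0 in the second, so they moved 0.6 units closer together.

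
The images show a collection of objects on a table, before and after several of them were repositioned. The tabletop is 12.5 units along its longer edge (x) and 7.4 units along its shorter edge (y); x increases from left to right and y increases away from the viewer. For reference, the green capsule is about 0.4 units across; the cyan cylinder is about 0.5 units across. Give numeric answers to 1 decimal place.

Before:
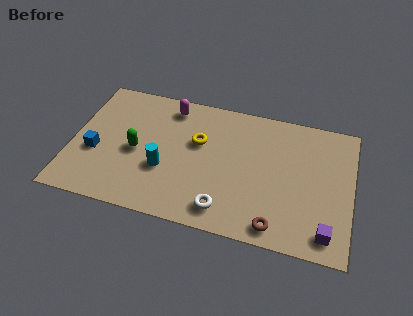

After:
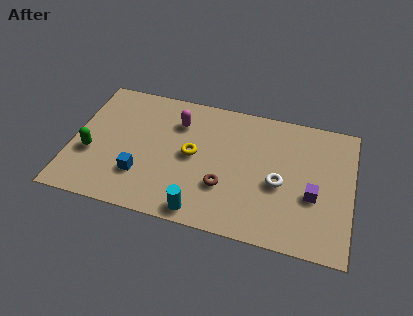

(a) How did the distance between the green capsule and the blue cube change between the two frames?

+0.5

They were about 1.9 units apart before and 2.4 after — 0.5 units further apart.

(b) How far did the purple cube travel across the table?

1.9

The purple cube was near (11.5, 1.1) before and (10.8, 2.9) after, so it travelled √(0.7² + 1.8²) ≈ 1.9 units.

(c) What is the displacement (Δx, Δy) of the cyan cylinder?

(1.8, -1.9)

The cyan cylinder started near (4.2, 2.7) and ended near (6.0, 0.8).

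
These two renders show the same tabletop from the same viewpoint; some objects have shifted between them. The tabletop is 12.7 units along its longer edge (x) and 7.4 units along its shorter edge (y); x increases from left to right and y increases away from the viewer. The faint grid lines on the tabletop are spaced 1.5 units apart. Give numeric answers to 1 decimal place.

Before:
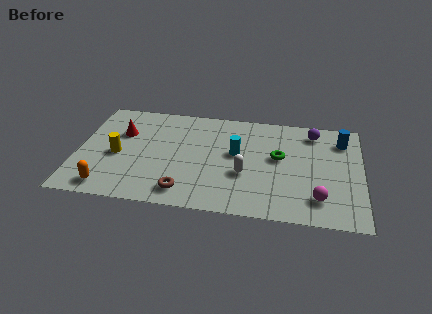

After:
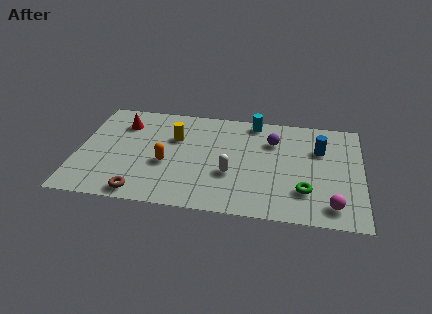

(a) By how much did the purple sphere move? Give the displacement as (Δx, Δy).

(-1.8, -0.9)

From the two frames, the purple sphere sits at roughly (10.5, 6.2) before and (8.7, 5.3) after.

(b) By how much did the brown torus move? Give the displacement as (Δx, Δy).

(-1.9, -0.4)

The brown torus was at about (4.9, 1.2) and moved to about (3.0, 0.8).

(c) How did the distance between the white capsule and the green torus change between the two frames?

+1.3

The distance was about 2.1 in the first image and 3.4 in the second, so they moved 1.3 units further apart.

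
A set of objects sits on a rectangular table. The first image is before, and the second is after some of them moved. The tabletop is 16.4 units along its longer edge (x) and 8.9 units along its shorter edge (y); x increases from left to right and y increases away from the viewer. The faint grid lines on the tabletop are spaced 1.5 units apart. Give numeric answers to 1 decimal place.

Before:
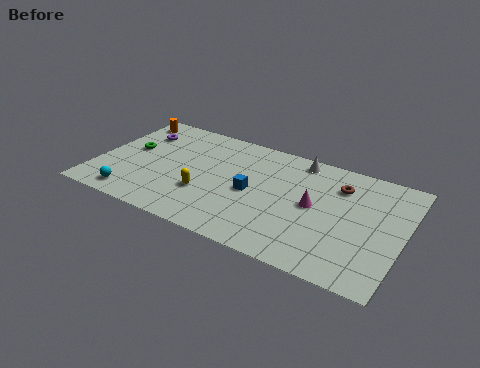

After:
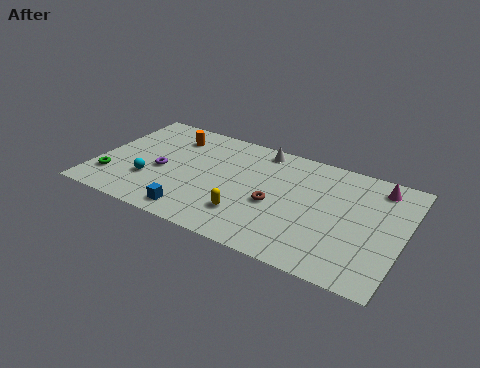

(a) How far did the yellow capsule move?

2.5

The yellow capsule was near (6.0, 3.0) before and (8.4, 2.3) after, so it travelled √(2.4² + 0.7²) ≈ 2.5 units.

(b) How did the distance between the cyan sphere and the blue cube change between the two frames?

-3.7

They were about 6.8 units apart before and 3.1 after — 3.7 units closer together.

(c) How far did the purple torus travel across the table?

3.2

From (1.8, 6.6) to (3.5, 3.9), the purple torus covered √(1.7² + 2.7²) ≈ 3.2 units.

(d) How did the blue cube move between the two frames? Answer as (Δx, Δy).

(-2.7, -3.0)

The blue cube started near (8.4, 4.2) and ended near (5.7, 1.2).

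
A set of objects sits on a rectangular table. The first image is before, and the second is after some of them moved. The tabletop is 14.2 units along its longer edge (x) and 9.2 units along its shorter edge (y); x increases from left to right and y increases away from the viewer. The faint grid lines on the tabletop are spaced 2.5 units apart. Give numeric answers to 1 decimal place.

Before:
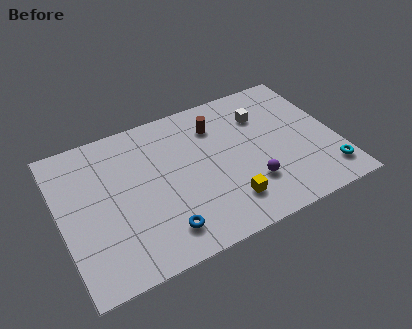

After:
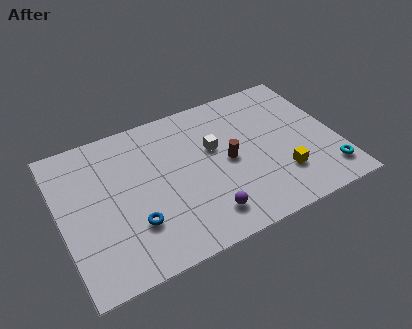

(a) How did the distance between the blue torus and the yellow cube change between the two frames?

+4.2

They were about 3.4 units apart before and 7.6 after — 4.2 units further apart.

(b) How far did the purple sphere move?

2.7

From (9.5, 2.6) to (7.0, 1.7), the purple sphere covered √(2.5² + 0.9²) ≈ 2.7 units.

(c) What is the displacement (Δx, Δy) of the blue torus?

(-1.3, 1.0)

The blue torus started near (4.8, 1.7) and ended near (3.5, 2.7).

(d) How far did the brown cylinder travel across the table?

2.5

The brown cylinder moved from about (8.3, 7.0) to (8.6, 4.5), a distance of √(0.3² + 2.5²) ≈ 2.5.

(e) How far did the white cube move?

2.9

The white cube was near (10.7, 6.7) before and (8.0, 5.6) after, so it travelled √(2.7² + 1.1²) ≈ 2.9 units.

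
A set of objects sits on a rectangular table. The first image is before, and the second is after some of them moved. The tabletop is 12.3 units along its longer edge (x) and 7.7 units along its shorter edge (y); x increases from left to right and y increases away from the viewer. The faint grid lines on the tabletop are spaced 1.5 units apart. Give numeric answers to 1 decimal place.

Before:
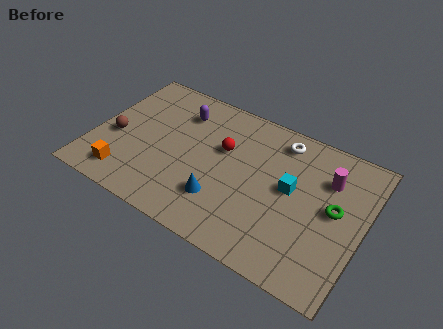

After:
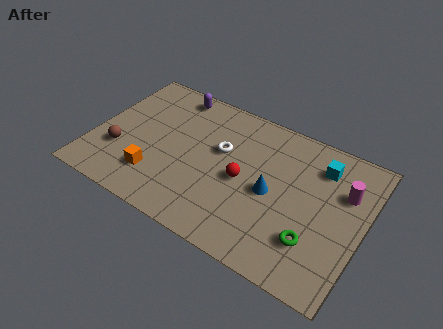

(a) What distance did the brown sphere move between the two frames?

0.8

The brown sphere moved from about (1.0, 3.2) to (1.3, 2.5), a distance of √(0.3² + 0.7²) ≈ 0.8.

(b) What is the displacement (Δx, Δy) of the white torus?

(-2.5, -1.8)

From the two frames, the white torus sits at roughly (8.2, 6.5) before and (5.7, 4.7) after.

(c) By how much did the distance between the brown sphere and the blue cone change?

+1.8

Before: roughly 5.2 units apart; after: 7.0. That's 1.8 units further apart.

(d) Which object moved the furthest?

the white torus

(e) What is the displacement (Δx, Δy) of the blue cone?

(2.1, 1.5)

From the two frames, the blue cone sits at roughly (6.1, 2.1) before and (8.2, 3.6) after.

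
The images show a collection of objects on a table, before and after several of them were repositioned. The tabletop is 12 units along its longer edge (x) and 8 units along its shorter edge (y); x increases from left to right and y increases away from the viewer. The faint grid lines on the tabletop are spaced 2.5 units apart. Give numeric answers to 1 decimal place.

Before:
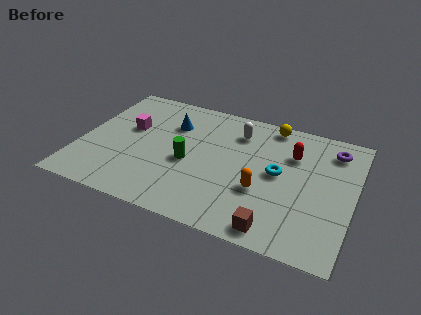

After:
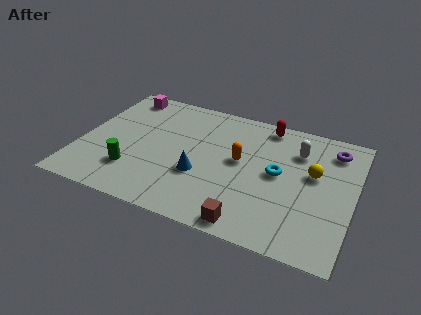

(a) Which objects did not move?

the purple torus and the cyan torus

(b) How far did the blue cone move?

3.2

The blue cone was near (3.8, 5.7) before and (5.4, 2.9) after, so it travelled √(1.6² + 2.8²) ≈ 3.2 units.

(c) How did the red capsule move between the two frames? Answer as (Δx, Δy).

(-1.3, 1.5)

From the two frames, the red capsule sits at roughly (9.2, 5.6) before and (7.9, 7.1) after.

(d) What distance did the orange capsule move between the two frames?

1.9

The orange capsule moved from about (8.1, 2.9) to (7.0, 4.4), a distance of √(1.1² + 1.5²) ≈ 1.9.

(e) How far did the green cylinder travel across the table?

2.7

From (4.8, 3.5) to (2.5, 2.1), the green cylinder covered √(2.3² + 1.4²) ≈ 2.7 units.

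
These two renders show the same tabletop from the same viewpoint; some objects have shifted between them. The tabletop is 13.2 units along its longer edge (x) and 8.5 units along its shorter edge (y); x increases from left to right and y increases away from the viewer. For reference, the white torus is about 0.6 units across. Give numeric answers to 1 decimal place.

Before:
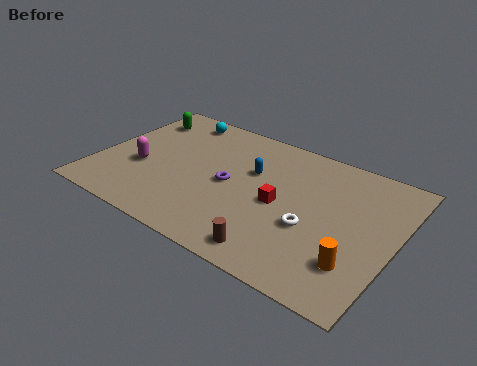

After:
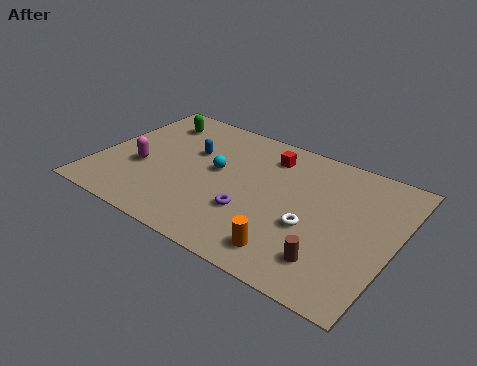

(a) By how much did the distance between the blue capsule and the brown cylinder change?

+3.1

They were about 4.7 units apart before and 7.8 after — 3.1 units further apart.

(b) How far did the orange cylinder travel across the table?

2.8

The orange cylinder moved from about (11.8, 2.2) to (9.1, 1.4), a distance of √(2.7² + 0.8²) ≈ 2.8.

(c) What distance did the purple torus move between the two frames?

1.8

The purple torus moved from about (5.9, 4.1) to (7.1, 2.8), a distance of √(1.2² + 1.3²) ≈ 1.8.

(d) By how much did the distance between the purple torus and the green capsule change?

+1.2

Before: roughly 5.4 units apart; after: 6.6. That's 1.2 units further apart.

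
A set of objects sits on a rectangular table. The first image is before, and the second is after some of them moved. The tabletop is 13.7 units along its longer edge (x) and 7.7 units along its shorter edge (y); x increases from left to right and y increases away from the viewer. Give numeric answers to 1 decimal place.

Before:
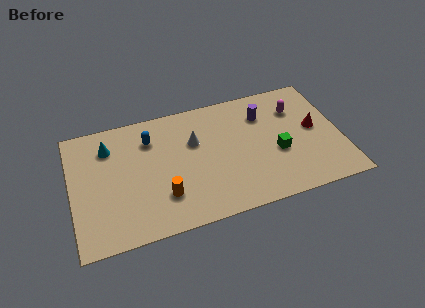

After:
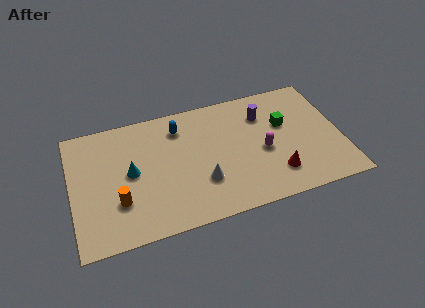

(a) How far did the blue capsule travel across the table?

1.5

The blue capsule moved from about (4.1, 5.8) to (5.6, 6.1), a distance of √(1.5² + 0.3²) ≈ 1.5.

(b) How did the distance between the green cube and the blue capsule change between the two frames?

-1.4

Before: roughly 6.9 units apart; after: 5.5. That's 1.4 units closer together.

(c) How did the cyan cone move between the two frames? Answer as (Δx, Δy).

(1.0, -1.9)

The cyan cone started near (2.0, 5.9) and ended near (3.0, 4.0).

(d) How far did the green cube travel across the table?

1.8

From (10.4, 3.1) to (10.9, 4.8), the green cube covered √(0.5² + 1.7²) ≈ 1.8 units.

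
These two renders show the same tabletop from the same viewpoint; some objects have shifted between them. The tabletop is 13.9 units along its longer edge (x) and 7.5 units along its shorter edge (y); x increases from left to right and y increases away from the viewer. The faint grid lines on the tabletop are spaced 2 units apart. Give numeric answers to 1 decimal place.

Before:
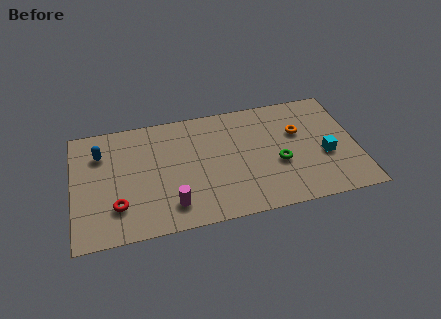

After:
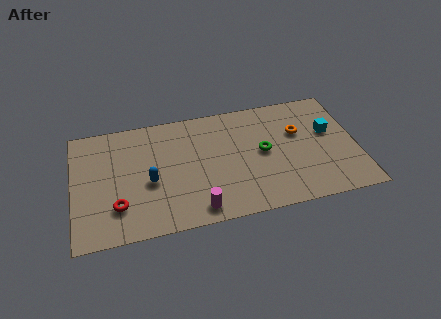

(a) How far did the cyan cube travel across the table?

1.5

From (12.3, 3.0) to (12.6, 4.5), the cyan cube covered √(0.3² + 1.5²) ≈ 1.5 units.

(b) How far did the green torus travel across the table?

1.1

The green torus was near (10.0, 3.0) before and (9.3, 3.9) after, so it travelled √(0.7² + 0.9²) ≈ 1.1 units.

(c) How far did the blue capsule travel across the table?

3.3

From (1.4, 5.5) to (3.7, 3.2), the blue capsule covered √(2.3² + 2.3²) ≈ 3.3 units.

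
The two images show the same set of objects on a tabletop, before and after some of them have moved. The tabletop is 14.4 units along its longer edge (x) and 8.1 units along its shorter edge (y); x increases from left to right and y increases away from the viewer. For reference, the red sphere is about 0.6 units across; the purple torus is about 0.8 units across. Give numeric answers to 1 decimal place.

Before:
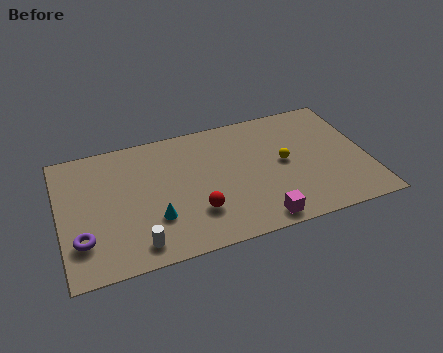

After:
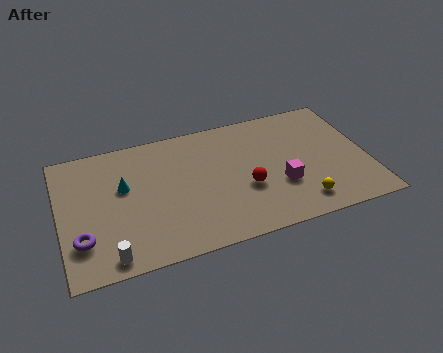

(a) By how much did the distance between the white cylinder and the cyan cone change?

+2.5

They were about 1.6 units apart before and 4.1 after — 2.5 units further apart.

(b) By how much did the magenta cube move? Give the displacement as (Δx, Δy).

(1.2, 1.9)

The magenta cube started near (9.0, 0.9) and ended near (10.2, 2.8).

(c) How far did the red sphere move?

2.5

The red sphere was near (6.2, 2.3) before and (8.6, 3.1) after, so it travelled √(2.4² + 0.8²) ≈ 2.5 units.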